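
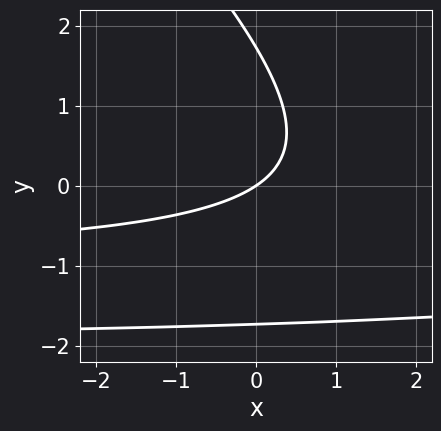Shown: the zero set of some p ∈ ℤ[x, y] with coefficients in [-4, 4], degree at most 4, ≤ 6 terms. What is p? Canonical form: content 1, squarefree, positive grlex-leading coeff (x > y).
x*y^2 + y^3 + 3*x*y + 2*x - 3*y

1. The degree is 3 — no degree-2 curve has this shape.
2. Reading off the gridlines: it meets the y-axis at y = 0 (among the integer gridlines); it crosses the x-axis at the gridline x = 0.
3. Matching integer coefficients to the picture gives p.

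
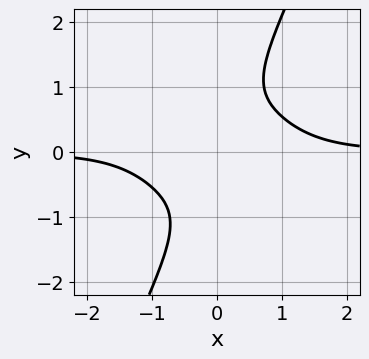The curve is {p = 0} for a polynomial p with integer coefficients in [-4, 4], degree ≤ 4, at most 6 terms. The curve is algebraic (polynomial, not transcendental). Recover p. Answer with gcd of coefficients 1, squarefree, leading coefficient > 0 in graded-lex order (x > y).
(a) deg p = 4. The shape is more complex than any degree-3 curve.
(b) Checking where it meets the axes: no y-intercept at any integer in the box; the curve avoids every integer x-axis point in the box.
(c) Putting this together gives p.

2*x^3*y + 2*x^2*y^2 + 3*x*y^3 - 2*y^4 - 2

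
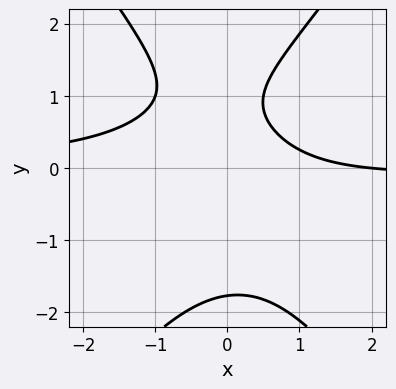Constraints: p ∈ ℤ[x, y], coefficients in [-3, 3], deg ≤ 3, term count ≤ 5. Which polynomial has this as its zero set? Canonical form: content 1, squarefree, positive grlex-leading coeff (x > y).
2*x^2*y - y^3 + x + 2*y - 2

1. The degree is 3 — a generic line meets the curve in up to 3 points.
2. Checking where it meets the axes: one x-axis crossing is at x = 2.
3. The integer polynomial consistent with all of this is the stated p.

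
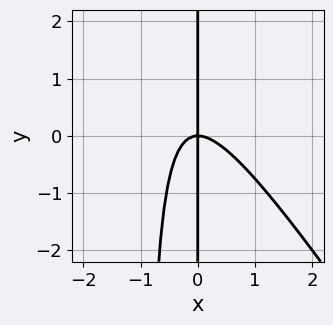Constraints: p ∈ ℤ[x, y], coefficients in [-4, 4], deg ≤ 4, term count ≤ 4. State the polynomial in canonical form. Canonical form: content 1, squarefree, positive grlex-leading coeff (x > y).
1. Degree: a generic line meets the curve in up to 3 points, so deg p = 3.
2. From the visible intercepts: it crosses the x-axis at the gridline x = 0; every point of the y-axis in the box is on the curve.
3. Together with the visible shape, these determine p as stated.

3*x^3 + 2*x^2*y + 2*x*y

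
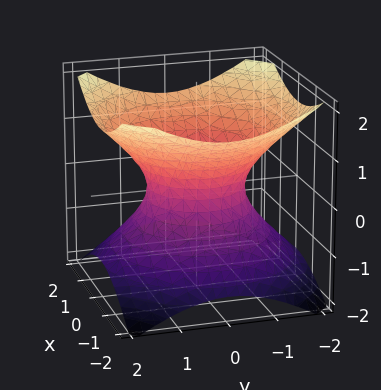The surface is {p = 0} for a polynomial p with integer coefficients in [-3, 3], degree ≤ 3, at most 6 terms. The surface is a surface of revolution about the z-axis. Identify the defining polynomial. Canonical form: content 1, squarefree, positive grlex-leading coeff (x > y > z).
2*x^2 + 2*y^2 - 3*z^2 - 2

1. deg p = 2. No degree-1 surface has this shape.
2. Symmetries: every cross-section ⟂ z is a circle, so x, y appear only via x² + y².
3. Reading off the gridlines: the y-axis gridline crossings are at y ∈ {-1, 1}; a circular section at z = 1 has radius between 1 and 2.
4. Together with the visible shape, these determine p as stated. Check: (-1, 0, 0) on the x-axis lies on the surface, and p(-1, 0, 0) = 0. ✓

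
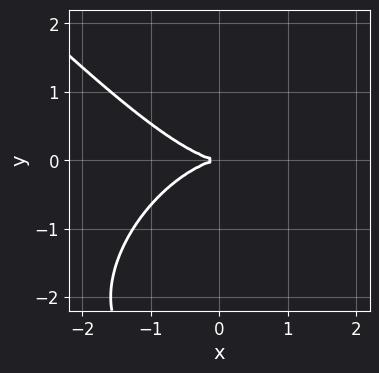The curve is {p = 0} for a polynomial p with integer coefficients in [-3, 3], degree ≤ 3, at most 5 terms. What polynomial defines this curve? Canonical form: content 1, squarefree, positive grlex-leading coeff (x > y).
1. Degree: no degree-2 curve has this shape, so deg p = 3.
2. Reading off the gridlines: one y-axis crossing is at y = 0; it crosses the x-axis at the gridline x = 0.
3. Matching integer coefficients to the picture gives p.

x^3 + y^3 + 3*y^2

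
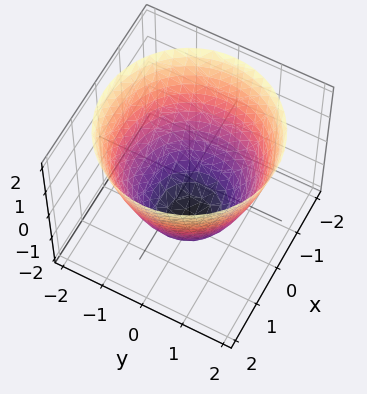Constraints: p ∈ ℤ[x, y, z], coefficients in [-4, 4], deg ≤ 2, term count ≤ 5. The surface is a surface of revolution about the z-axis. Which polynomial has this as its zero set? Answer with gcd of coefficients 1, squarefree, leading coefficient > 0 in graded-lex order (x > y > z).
x^2 + y^2 - z - 2

(a) The degree is 2 — no degree-1 surface has this shape.
(b) Symmetries: every cross-section ⟂ z is a circle, so x, y appear only via x² + y².
(c) Checking where it meets the axes: a circular section at z = 1 has radius between 1 and 2; one z-axis crossing is at z = -2.
(d) Solving for integer coefficients yields p as stated.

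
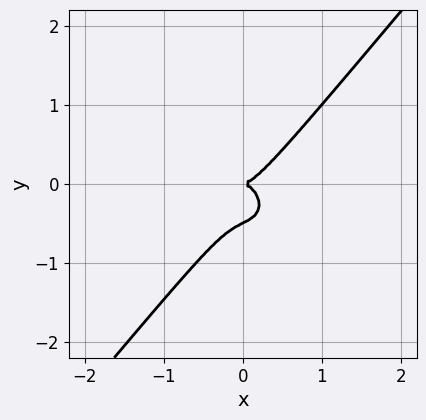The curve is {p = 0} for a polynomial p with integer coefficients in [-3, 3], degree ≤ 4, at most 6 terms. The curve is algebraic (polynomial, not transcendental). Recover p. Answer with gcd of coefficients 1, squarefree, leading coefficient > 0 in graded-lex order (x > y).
2*x^3 + x*y^2 - 2*y^3 - y^2

1. The degree is 3 — the shape is more complex than any degree-2 curve.
2. Against the integer gridlines: one y-axis crossing is at y = 0; one x-axis crossing is at x = 0.
3. Solving for integer coefficients yields p as stated.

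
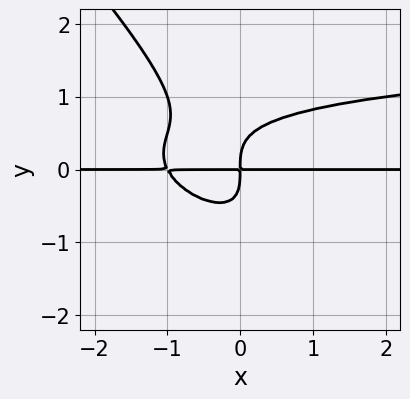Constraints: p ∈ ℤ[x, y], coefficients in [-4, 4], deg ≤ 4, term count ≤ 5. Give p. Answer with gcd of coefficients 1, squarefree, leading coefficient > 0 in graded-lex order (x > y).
(a) Degree: the shape is more complex than any degree-3 curve, so deg p = 4.
(b) From the axis intercepts and sections: every point of the x-axis in the box is on the curve.
(c) Assembling these constraints gives the stated polynomial.

x^2*y^2 + 3*x*y^3 + 2*y^4 - 2*x^2*y - 2*x*y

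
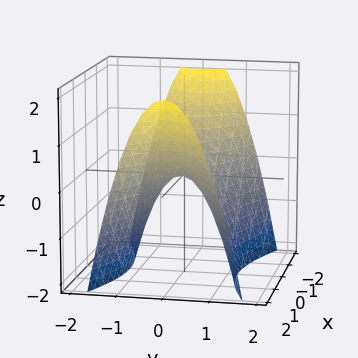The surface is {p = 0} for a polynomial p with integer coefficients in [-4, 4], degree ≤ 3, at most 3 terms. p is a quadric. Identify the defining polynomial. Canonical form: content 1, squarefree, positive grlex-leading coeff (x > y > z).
x^2 - 3*y^2 - 2*z

First, the degree is 2 — a saddle surface; a quadric.
Then, symmetries: it's symmetric under y → −y, forcing even powers of y; it's symmetric under x → −x, forcing even powers of x.
Then, from the axis intercepts and sections: it meets the y-axis at y = 0 (among the integer gridlines); one z-axis crossing is at z = 0; it crosses the x-axis at the gridline x = 0.
Finally, these observations pin down the coefficients.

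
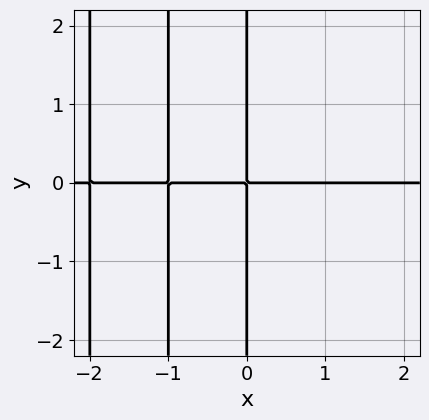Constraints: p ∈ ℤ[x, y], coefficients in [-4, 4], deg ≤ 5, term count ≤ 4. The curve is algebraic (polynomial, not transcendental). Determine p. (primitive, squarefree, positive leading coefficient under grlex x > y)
1. The degree is 4 — a generic line meets the curve in up to 4 points.
2. Against the integer gridlines: every point of the x-axis in the box is on the curve; every point of the y-axis in the box is on the curve.
3. Assembling these constraints gives the stated polynomial.

x^3*y + 3*x^2*y + 2*x*y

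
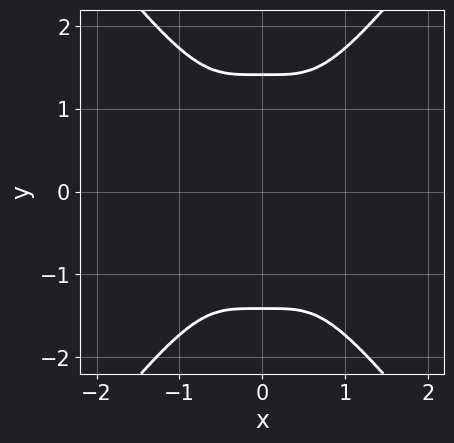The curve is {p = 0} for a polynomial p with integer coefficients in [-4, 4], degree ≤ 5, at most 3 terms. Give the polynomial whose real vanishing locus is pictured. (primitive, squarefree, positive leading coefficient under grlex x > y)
(a) Degree: no degree-3 curve has this shape, so deg p = 4.
(b) Symmetries: it's symmetric under y → −y, forcing even powers of y; it's symmetric under x → −x, forcing even powers of x.
(c) Together with the visible shape, these determine p as stated.

3*x^4 - y^4 + 2*y^2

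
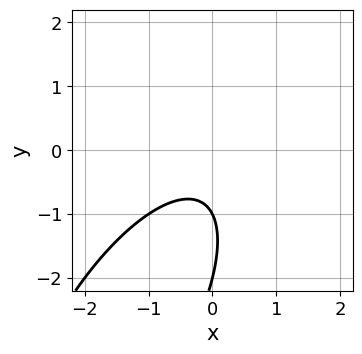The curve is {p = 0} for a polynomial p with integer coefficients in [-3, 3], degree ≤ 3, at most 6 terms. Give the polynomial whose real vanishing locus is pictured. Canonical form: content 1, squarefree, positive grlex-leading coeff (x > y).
2*x^2 - 2*x*y + y^2 + 3*y + 2

Degree: the shape is more complex than any degree-1 curve, so deg p = 2.
Observable constraints: it misses every integer gridline on the x-axis; among the integer gridlines, it crosses the y-axis at y ∈ {-2, -1}.
Solving for integer coefficients yields p as stated.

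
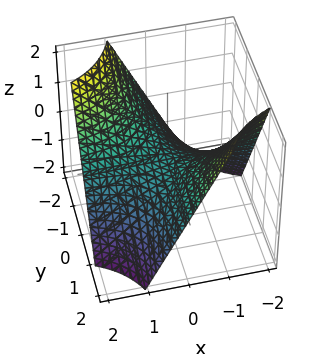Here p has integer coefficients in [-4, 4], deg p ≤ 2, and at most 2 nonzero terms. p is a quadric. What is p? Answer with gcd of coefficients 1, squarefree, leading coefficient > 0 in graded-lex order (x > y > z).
x*y + z

First, the degree is 2 — a saddle surface; a quadric.
Then, from the axis intercepts and sections: it crosses the z-axis at the gridline z = 0; every point of the y-axis in the box is on the surface; the visible x-axis segment lies entirely on the surface.
Finally, putting this together gives p.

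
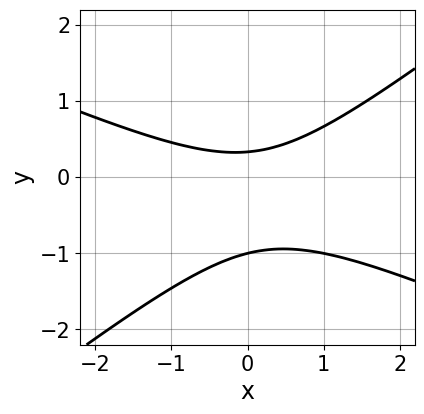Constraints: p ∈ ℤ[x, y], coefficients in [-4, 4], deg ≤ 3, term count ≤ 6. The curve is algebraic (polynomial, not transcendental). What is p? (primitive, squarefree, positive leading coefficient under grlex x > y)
x^2 + x*y - 3*y^2 - 2*y + 1

Degree: the shape is more complex than any degree-1 curve, so deg p = 2.
From the visible intercepts: it misses every integer gridline on the x-axis; it meets the y-axis at y = -1 (among the integer gridlines).
Putting this together gives p.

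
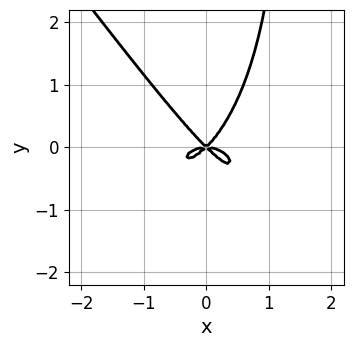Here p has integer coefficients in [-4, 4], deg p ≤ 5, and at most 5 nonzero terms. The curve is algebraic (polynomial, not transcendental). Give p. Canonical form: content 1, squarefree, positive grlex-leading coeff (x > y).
3*x^4 + x^2*y^2 + 2*x*y^3 + 3*x^2*y - 3*y^3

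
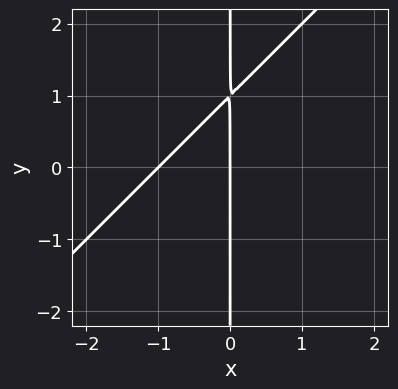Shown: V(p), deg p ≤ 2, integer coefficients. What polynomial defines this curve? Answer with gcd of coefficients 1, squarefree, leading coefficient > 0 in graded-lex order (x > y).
1. The degree is 2 — a generic line meets the curve in up to 2 points.
2. Against the integer gridlines: the visible y-axis segment lies entirely on the curve; the x-axis gridline crossings are at x ∈ {-1, 0}.
3. Solving for integer coefficients yields p as stated.

x^2 - x*y + x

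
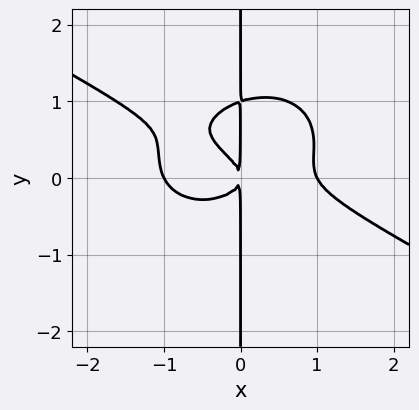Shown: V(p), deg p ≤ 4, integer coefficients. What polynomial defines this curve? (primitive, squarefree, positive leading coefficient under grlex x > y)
First, deg p = 4. The shape is more complex than any degree-3 curve.
Next, from the axis intercepts and sections: the visible y-axis segment lies entirely on the curve; the x-axis gridline crossings are at x ∈ {-1, 1}.
Finally, together with the visible shape, these determine p as stated.

x^4 + x^3*y + 3*x*y^3 - 3*x*y^2 - x^2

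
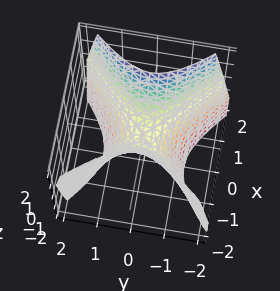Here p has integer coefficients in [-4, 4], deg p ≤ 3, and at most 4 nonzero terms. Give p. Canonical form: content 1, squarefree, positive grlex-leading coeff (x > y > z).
3*x^2 - 3*y^2 - 2*z

First, deg p = 2.
Next, symmetries: the x ↦ −x reflection is a symmetry, so x appears only in even powers; it's symmetric under y → −y, forcing even powers of y.
Next, reading off the gridlines: one z-axis crossing is at z = 0; one x-axis crossing is at x = 0; it meets the y-axis at y = 0 (among the integer gridlines).
Finally, assembling these constraints gives the stated polynomial.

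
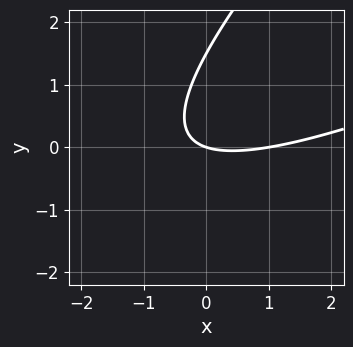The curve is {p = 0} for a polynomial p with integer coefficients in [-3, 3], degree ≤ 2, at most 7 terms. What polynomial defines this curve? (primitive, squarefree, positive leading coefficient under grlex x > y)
(a) Degree: the shape is more complex than any degree-1 curve, so deg p = 2.
(b) Reading off the gridlines: one y-axis crossing is at y = 0; the x-axis gridline crossings are at x ∈ {0, 1}.
(c) Matching integer coefficients to the picture gives p.

x^2 - 3*x*y + 2*y^2 - x - 3*y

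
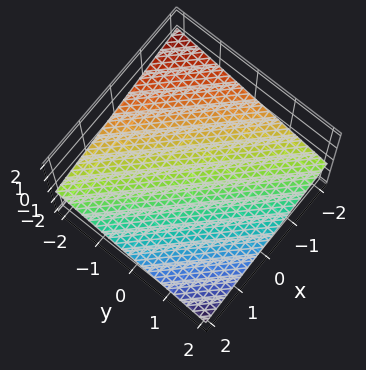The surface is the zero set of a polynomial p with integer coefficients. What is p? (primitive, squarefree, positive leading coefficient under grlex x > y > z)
x + y + 3*z + 2

The degree is 1 — the surface is flat (a plane).
From the visible intercepts: one y-axis crossing is at y = -2; one x-axis crossing is at x = -2.
These observations pin down the coefficients.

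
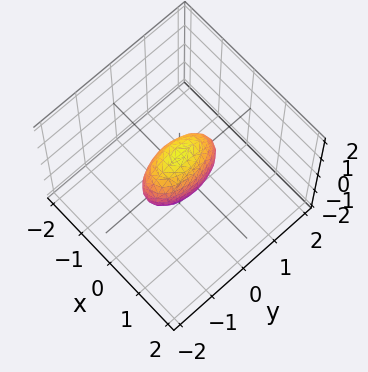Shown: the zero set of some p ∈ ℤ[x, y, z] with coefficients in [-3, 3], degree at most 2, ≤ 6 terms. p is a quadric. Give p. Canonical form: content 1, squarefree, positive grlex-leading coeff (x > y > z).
First, degree: a closed, bounded, convex surface; a quadric, so deg p = 2.
Next, symmetries: mirror symmetry z ↦ −z ⇒ only even powers of z; mirror symmetry x ↦ −x ⇒ only even powers of x; mirror symmetry y ↦ −y ⇒ only even powers of y.
Then, checking where it meets the axes: the z-axis gridline crossings are at z ∈ {-1, 1}; among the integer gridlines, it crosses the y-axis at y ∈ {-1, 1}.
Finally, matching integer coefficients to the picture gives p.

3*x^2 + y^2 + z^2 - 1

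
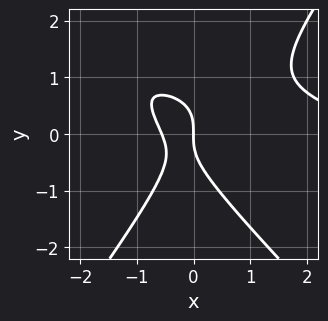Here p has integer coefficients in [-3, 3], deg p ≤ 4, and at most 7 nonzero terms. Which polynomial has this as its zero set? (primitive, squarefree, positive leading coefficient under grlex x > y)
Degree: the shape is more complex than any degree-2 curve, so deg p = 3.
Reading off the gridlines: it crosses the x-axis at the gridline x = 0; one y-axis crossing is at y = 0.
The integer polynomial consistent with all of this is the stated p.

x^3 + 3*x^2*y - 2*y^3 - 3*x^2 - 2*x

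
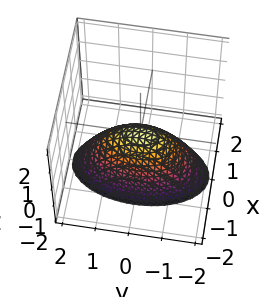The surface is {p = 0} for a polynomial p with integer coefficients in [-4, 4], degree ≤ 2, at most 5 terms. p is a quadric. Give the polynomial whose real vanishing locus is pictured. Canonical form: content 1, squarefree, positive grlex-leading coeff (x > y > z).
First, degree: a single bowl opening along one axis; a quadric, so deg p = 2.
Then, symmetries: it's symmetric under y → −y, forcing even powers of y; mirror symmetry x ↦ −x ⇒ only even powers of x.
Next, against the integer gridlines: one x-axis crossing is at x = 0; one z-axis crossing is at z = 0; one y-axis crossing is at y = 0.
Finally, these observations pin down the coefficients.

3*x^2 + y^2 + 2*z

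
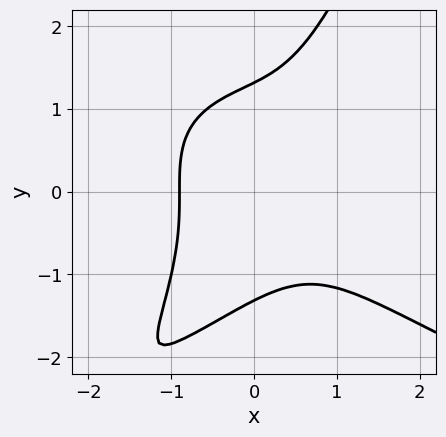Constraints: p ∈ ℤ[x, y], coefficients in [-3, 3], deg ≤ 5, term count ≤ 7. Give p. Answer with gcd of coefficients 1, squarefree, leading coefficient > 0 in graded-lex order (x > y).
2*x*y^3 - y^4 + 3*x^3 - x^2 + 3

deg p = 4. The shape is more complex than any degree-3 curve.
Putting this together gives p.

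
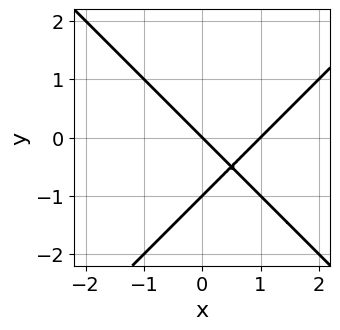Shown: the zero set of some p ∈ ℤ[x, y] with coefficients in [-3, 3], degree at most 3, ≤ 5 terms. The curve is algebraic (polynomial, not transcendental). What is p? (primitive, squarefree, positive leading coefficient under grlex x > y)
1. Degree: no degree-1 curve has this shape, so deg p = 2.
2. Reading off the gridlines: the y-axis gridline crossings are at y ∈ {-1, 0}; the x-axis gridline crossings are at x ∈ {0, 1}.
3. Putting this together gives p.

x^2 - y^2 - x - y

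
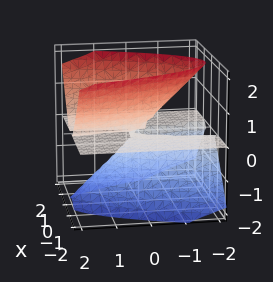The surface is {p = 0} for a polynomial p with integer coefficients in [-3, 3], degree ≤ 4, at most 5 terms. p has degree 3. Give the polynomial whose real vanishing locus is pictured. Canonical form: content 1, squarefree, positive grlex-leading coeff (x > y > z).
1. deg p = 3. No degree-2 surface has this shape.
2. Reading off the gridlines: every point of the x-axis in the box is on the surface; every point of the y-axis in the box is on the surface; it meets the z-axis at z = 0 (among the integer gridlines).
3. Fitting integer coefficients to these (and the overall shape) gives p.

3*x^2*z - 2*y*z^2 - 2*z^3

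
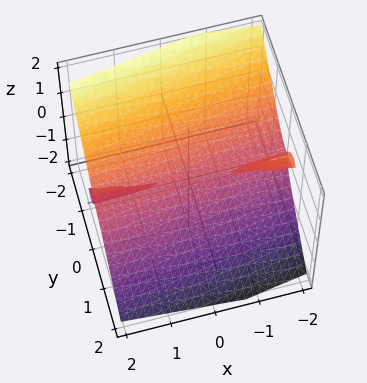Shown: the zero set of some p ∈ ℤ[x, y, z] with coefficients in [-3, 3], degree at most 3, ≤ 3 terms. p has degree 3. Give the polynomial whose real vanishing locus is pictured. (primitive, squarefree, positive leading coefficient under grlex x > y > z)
x*y*z + 2*y^3 + 2*z^3

First, there are 2 components.
Then, the degree is 3 — no degree-2 surface has this shape.
Next, observable constraints: one z-axis crossing is at z = 0; every point of the x-axis in the box is on the surface; one y-axis crossing is at y = 0.
Finally, assembling these constraints gives the stated polynomial.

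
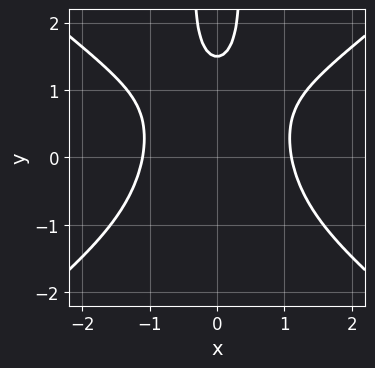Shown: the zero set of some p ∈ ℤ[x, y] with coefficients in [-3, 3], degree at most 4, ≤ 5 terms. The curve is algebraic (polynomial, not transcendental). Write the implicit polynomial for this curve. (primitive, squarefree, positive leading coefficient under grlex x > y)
2*x^4 - 3*x^2*y^2 + 2*y - 3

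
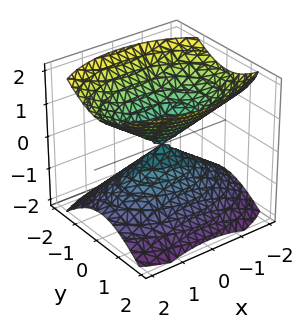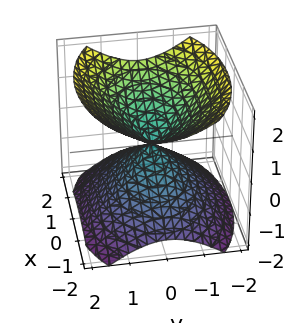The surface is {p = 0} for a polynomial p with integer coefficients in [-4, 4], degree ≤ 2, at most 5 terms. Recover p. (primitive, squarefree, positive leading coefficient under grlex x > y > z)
x^2 + 2*y^2 - 2*z^2

The picture has 2 separate pieces. Treating them together as one polynomial.
deg p = 2. A double cone through the origin; a quadric.
Symmetries: it's symmetric under z → −z, forcing even powers of z; the x ↦ −x reflection is a symmetry, so x appears only in even powers; the y ↦ −y reflection is a symmetry, so y appears only in even powers.
From the visible intercepts: one y-axis crossing is at y = 0; one z-axis crossing is at z = 0; it meets the x-axis at x = 0 (among the integer gridlines).
The integer polynomial consistent with all of this is the stated p.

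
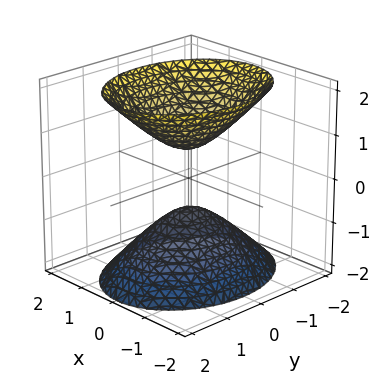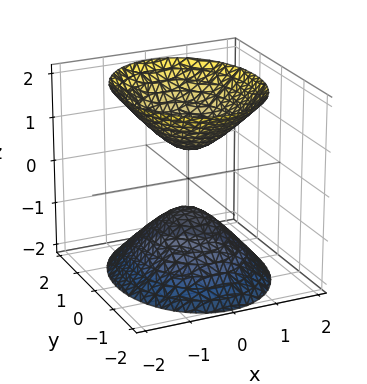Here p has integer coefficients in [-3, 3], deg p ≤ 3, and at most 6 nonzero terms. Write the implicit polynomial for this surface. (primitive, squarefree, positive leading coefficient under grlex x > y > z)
3*x^2 + 2*y^2 - 2*z^2 + 1

First, I count 2 distinct pieces. They look like related sheets of one shape, so recover p as a whole.
Next, the degree is 2 — two separate bowl-shaped sheets opening away from each other; a quadric.
Next, symmetries: it's symmetric under x → −x, forcing even powers of x; mirror symmetry z ↦ −z ⇒ only even powers of z; the y ↦ −y reflection is a symmetry, so y appears only in even powers.
Next, from the visible intercepts: the surface avoids every integer x-axis point in the box; the surface avoids every integer y-axis point in the box.
Finally, matching integer coefficients to the picture gives p.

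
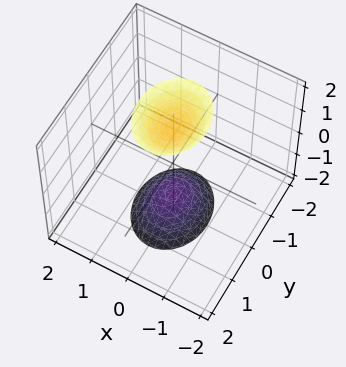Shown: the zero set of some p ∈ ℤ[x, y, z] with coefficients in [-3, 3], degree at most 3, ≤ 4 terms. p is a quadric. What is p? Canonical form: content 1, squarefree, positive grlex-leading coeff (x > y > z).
3*x^2 + 2*y^2 - z^2 + 2

First, there are 2 components. Treating them together as one polynomial.
Next, the degree is 2 — two sheets facing apart; a quadric.
Next, symmetries: mirror symmetry z ↦ −z ⇒ only even powers of z; the x ↦ −x reflection is a symmetry, so x appears only in even powers; the y ↦ −y reflection is a symmetry, so y appears only in even powers.
Next, from the axis intercepts and sections: the surface avoids every integer x-axis point in the box; no y-intercept at any integer in the box.
Finally, solving for integer coefficients yields p as stated.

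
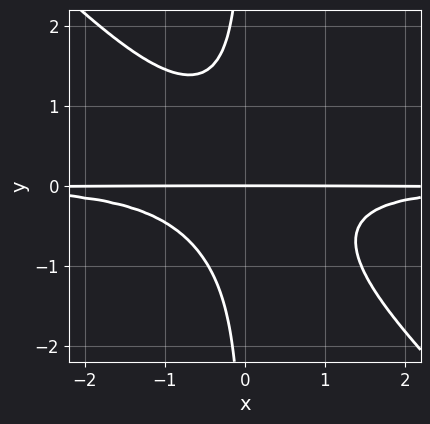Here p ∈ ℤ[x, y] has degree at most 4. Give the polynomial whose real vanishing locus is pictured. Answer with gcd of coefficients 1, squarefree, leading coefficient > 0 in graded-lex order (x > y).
3*x^2*y^2 + 3*x*y^3 + 2*y

(a) The degree is 4 — a generic line meets the curve in up to 4 points.
(b) Against the integer gridlines: the visible x-axis segment lies entirely on the curve; one y-axis crossing is at y = 0.
(c) Putting this together gives p.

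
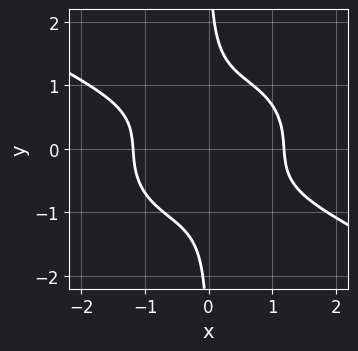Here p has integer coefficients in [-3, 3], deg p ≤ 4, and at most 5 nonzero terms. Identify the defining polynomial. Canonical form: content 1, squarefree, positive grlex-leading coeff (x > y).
First, degree: the shape is more complex than any degree-3 curve, so deg p = 4.
Then, from the axis intercepts and sections: it misses every integer gridline on the y-axis.
Finally, assembling these constraints gives the stated polynomial.

x^4 + x^3*y + 3*x*y^3 - x*y - 2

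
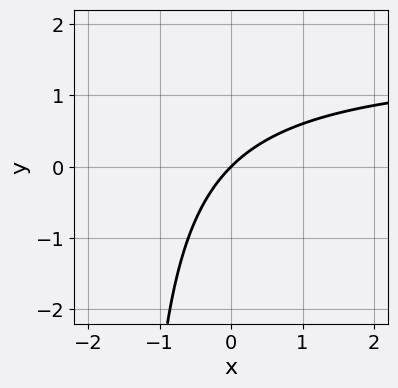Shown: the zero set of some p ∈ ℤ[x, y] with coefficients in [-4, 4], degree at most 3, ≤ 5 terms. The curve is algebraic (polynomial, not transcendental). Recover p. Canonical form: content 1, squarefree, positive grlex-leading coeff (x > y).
First, degree: the shape is more complex than any degree-1 curve, so deg p = 2.
Next, reading off the gridlines: it meets the y-axis at y = 0 (among the integer gridlines); it crosses the x-axis at the gridline x = 0.
Finally, putting this together gives p.

2*x*y - 3*x + 3*y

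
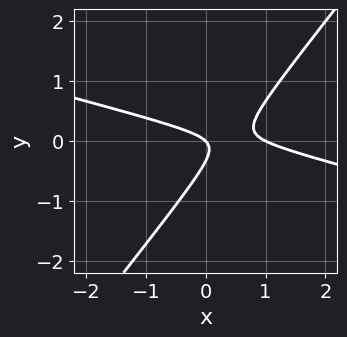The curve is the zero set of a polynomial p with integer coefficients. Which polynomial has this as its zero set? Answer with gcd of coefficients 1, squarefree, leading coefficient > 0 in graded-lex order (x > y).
x^2 + 3*x*y - 3*y^2 - x - y

1. The degree is 2 — a generic line meets the curve in up to 2 points.
2. From the axis intercepts and sections: among the integer gridlines, it crosses the x-axis at x ∈ {0, 1}; it crosses the y-axis at the gridline y = 0.
3. Solving for integer coefficients yields p as stated.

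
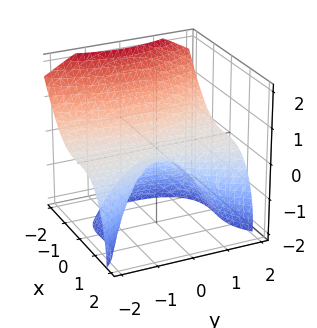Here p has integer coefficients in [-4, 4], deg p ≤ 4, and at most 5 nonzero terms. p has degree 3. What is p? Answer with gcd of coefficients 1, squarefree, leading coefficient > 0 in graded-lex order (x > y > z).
1. deg p = 3. A generic line meets the surface in up to 3 points.
2. Checking where it meets the axes: the visible y-axis segment lies entirely on the surface; one z-axis crossing is at z = 0; one x-axis crossing is at x = 0.
3. Fitting integer coefficients to these (and the overall shape) gives p.

3*x^3 + x^2*z + 2*y^2*z + 3*z^2 + z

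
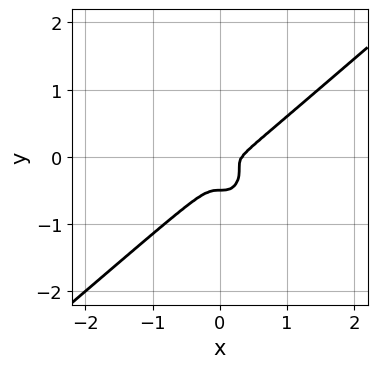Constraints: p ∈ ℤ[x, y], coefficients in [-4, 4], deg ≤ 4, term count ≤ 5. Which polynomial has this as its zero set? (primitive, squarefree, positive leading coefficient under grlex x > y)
1. deg p = 3. The shape is more complex than any degree-2 curve.
2. Solving for integer coefficients yields p as stated.

3*x^3 - 2*x^2*y - 2*y^3 - x^2 - y^2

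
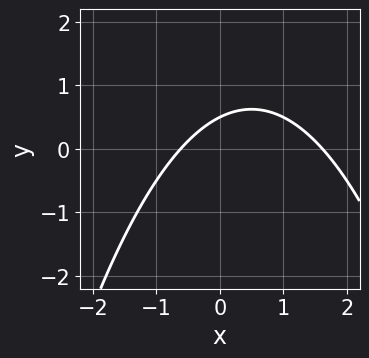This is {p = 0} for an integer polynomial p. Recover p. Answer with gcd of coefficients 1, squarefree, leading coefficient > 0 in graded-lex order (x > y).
(a) Degree: a generic line meets the curve in up to 2 points, so deg p = 2.
(b) Putting this together gives p.

x^2 - x + 2*y - 1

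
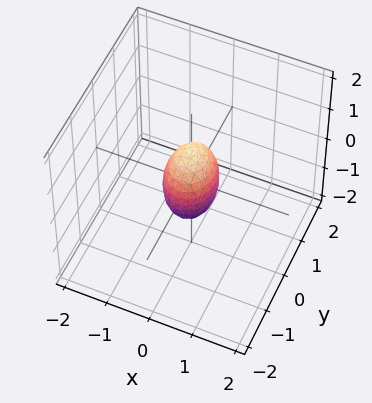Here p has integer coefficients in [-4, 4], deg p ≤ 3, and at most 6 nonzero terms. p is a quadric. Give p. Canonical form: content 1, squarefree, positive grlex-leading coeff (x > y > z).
3*x^2 + 2*y^2 + z^2 - 1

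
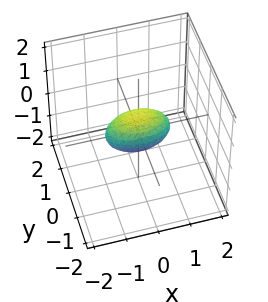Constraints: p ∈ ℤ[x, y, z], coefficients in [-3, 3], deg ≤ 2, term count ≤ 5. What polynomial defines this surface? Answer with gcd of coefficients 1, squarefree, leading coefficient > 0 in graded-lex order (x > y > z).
x^2 + 3*y^2 + 2*z^2 - 1

(a) deg p = 2. A closed, bounded, convex surface; a quadric.
(b) Symmetries: the x ↦ −x reflection is a symmetry, so x appears only in even powers; it's symmetric under z → −z, forcing even powers of z; mirror symmetry y ↦ −y ⇒ only even powers of y.
(c) From the visible intercepts: the x-axis gridline crossings are at x ∈ {-1, 1}.
(d) The integer polynomial consistent with all of this is the stated p.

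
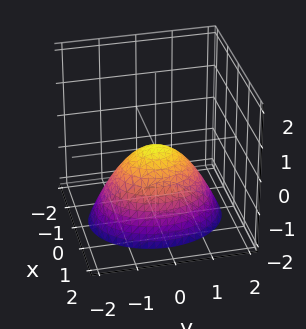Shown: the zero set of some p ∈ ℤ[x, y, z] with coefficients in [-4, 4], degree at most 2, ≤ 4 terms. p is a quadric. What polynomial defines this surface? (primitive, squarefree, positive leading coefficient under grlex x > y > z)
First, the degree is 2 — a paraboloid; a quadric.
Then, symmetries: the x ↦ −x reflection is a symmetry, so x appears only in even powers; the y ↦ −y reflection is a symmetry, so y appears only in even powers.
Next, reading off the gridlines: it meets the y-axis at y = 0 (among the integer gridlines); it crosses the z-axis at the gridline z = 0; one x-axis crossing is at x = 0.
Finally, matching integer coefficients to the picture gives p.

3*x^2 + 2*y^2 + 3*z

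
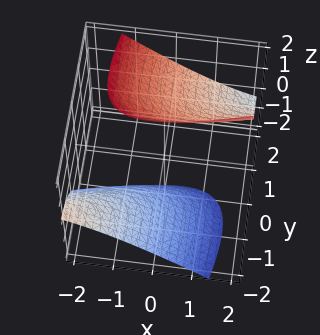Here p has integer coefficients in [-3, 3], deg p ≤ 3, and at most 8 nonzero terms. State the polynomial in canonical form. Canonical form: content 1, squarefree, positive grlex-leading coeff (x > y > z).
x^2 - 3*x*y + y^2 - 3*y*z - z^2 + 3

(a) The picture has 2 separate pieces. Treating them together as one polynomial.
(b) deg p = 2. A generic line meets the surface in up to 2 points.
(c) From the visible intercepts: no x-intercept at any integer in the box; no y-intercept at any integer in the box.
(d) Fitting integer coefficients to these (and the overall shape) gives p.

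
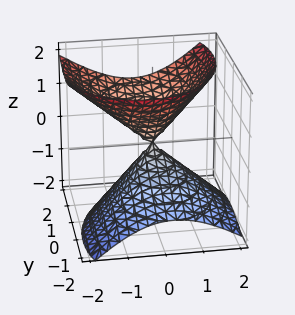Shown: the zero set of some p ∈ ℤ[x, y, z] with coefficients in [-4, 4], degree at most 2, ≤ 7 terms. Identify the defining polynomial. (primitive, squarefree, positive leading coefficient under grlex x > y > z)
3*x^2 + x*z + 2*y^2 - 2*y*z - 3*z^2

There are 2 components. Treating them together as one polynomial.
deg p = 2. No degree-1 surface has this shape.
From the visible intercepts: it crosses the z-axis at the gridline z = 0; it meets the x-axis at x = 0 (among the integer gridlines); it crosses the y-axis at the gridline y = 0.
These observations pin down the coefficients.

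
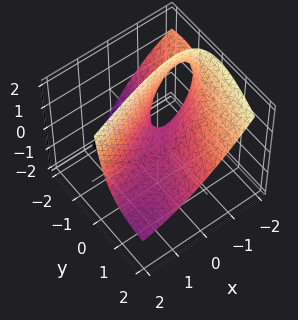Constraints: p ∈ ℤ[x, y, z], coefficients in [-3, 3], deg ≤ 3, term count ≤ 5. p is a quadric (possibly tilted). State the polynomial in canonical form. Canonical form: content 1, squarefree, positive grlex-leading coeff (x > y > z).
x^2 - 3*x*y + y^2 - 3*y*z - 2*z

(a) The degree is 2 — a generic line meets the surface in up to 2 points.
(b) Reading off the gridlines: it crosses the z-axis at the gridline z = 0; it meets the x-axis at x = 0 (among the integer gridlines).
(c) The integer polynomial consistent with all of this is the stated p.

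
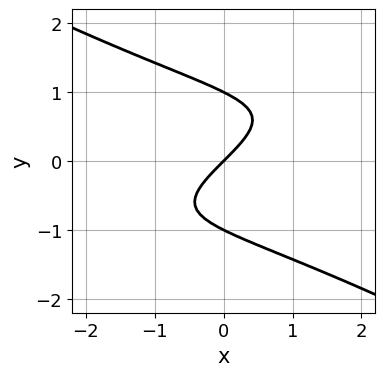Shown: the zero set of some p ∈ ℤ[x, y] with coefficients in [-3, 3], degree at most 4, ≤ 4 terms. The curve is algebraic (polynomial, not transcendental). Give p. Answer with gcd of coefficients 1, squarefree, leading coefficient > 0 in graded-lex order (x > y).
First, degree: a generic line meets the curve in up to 3 points, so deg p = 3.
Then, observable constraints: one x-axis crossing is at x = 0; the y-axis gridline crossings are at y ∈ {-1, 0, 1}.
Finally, assembling these constraints gives the stated polynomial.

x^2*y - 3*y^3 - 3*x + 3*y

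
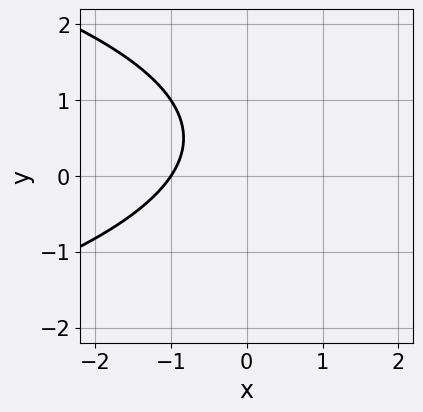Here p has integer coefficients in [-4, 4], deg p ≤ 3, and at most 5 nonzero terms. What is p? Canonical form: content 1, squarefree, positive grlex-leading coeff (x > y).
(a) The degree is 2 — the shape is more complex than any degree-1 curve.
(b) Against the integer gridlines: it crosses the x-axis at the gridline x = -1; the curve avoids every integer y-axis point in the box.
(c) Assembling these constraints gives the stated polynomial.

2*y^2 + 3*x - 2*y + 3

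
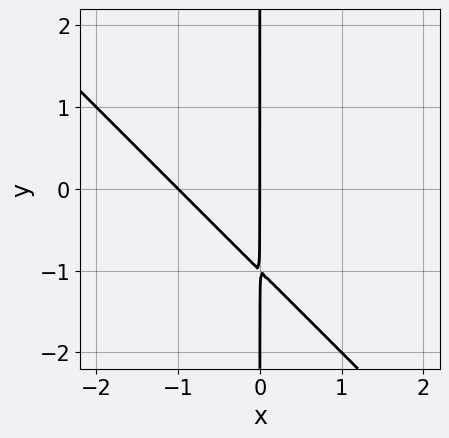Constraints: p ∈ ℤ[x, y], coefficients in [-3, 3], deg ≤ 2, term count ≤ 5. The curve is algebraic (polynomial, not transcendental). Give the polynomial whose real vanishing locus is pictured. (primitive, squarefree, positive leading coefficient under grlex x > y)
x^2 + x*y + x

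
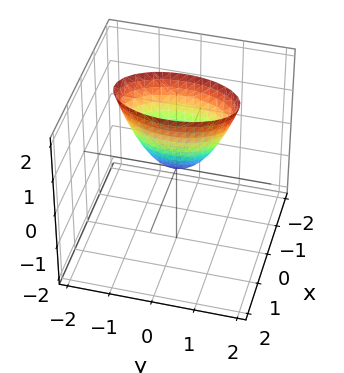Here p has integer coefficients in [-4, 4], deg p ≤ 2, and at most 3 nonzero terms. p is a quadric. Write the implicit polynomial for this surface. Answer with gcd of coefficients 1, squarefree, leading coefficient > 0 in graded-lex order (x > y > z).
3*x^2 + y^2 - z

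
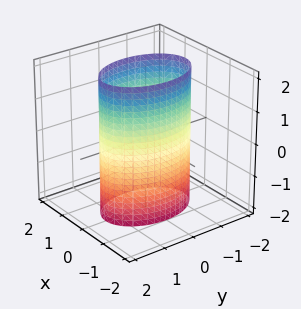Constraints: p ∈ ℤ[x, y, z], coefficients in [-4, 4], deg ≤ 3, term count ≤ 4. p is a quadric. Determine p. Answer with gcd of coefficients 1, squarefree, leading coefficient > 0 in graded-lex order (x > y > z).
1. The degree is 2 — constant cross-section along one axis; a quadric.
2. Symmetries: the z ↦ −z reflection is a symmetry, so z appears only in even powers; the x ↦ −x reflection is a symmetry, so x appears only in even powers; mirror symmetry y ↦ −y ⇒ only even powers of y.
3. Against the integer gridlines: among the integer gridlines, it crosses the x-axis at x ∈ {-1, 1}; the surface avoids every integer z-axis point in the box.
4. Matching integer coefficients to the picture gives p.

2*x^2 + y^2 - 2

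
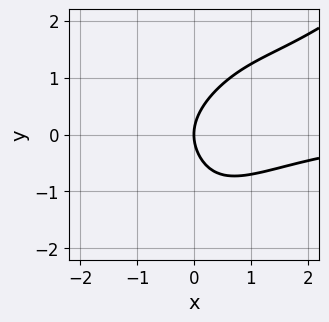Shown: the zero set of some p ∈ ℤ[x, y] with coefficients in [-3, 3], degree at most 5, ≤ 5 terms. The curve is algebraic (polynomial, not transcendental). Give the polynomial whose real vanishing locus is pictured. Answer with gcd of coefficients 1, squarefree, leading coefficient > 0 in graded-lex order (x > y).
x^3*y - 2*x^2*y^2 + x*y^3 - 2*y^2 + 3*x

(a) The degree is 4 — no degree-3 curve has this shape.
(b) Reading off the gridlines: it crosses the x-axis at the gridline x = 0; it meets the y-axis at y = 0 (among the integer gridlines).
(c) The integer polynomial consistent with all of this is the stated p.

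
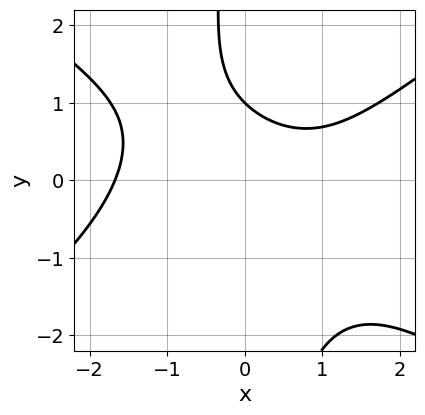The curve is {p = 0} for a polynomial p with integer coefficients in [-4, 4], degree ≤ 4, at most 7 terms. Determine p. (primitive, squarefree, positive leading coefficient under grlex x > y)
First, deg p = 3. No degree-2 curve has this shape.
Then, against the integer gridlines: it meets the y-axis at y = 1 (among the integer gridlines).
Finally, matching integer coefficients to the picture gives p.

x^3 - 2*x*y^2 - x - 3*y + 3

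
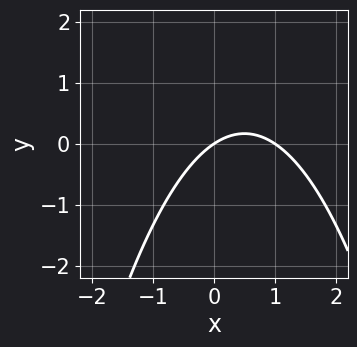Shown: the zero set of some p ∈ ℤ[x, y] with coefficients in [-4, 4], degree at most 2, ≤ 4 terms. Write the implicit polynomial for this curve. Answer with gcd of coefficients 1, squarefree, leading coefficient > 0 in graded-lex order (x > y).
2*x^2 - 2*x + 3*y

First, degree: the shape is more complex than any degree-1 curve, so deg p = 2.
Next, reading off the gridlines: the x-axis gridline crossings are at x ∈ {0, 1}; it meets the y-axis at y = 0 (among the integer gridlines).
Finally, fitting integer coefficients to these (and the overall shape) gives p.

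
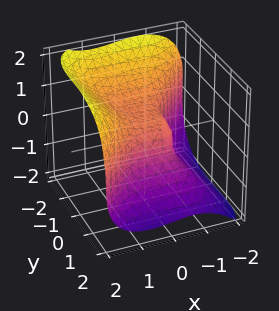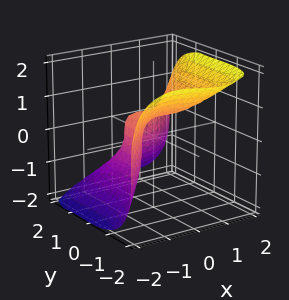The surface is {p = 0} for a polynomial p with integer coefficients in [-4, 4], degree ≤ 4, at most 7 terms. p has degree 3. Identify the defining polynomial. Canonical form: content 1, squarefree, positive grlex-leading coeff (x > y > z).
The degree is 3 — a generic line meets the surface in up to 3 points.
Solving for integer coefficients yields p as stated.

3*x^3 - x*y^2 - 2*y^3 - 3*z^3 + 1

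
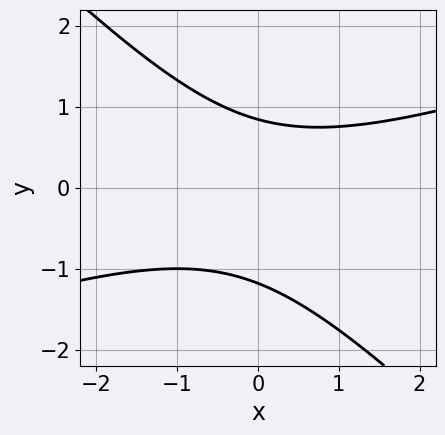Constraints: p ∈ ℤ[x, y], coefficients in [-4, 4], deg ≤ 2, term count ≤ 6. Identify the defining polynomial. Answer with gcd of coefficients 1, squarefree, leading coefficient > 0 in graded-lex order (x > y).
x^2 - 2*x*y - 3*y^2 - y + 3

(a) deg p = 2. No degree-1 curve has this shape.
(b) Observable constraints: it misses every integer gridline on the x-axis.
(c) Putting this together gives p.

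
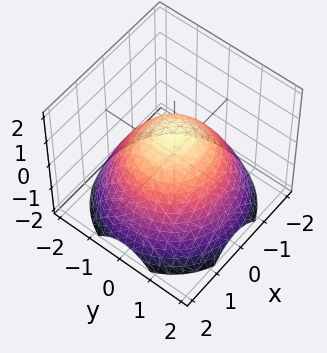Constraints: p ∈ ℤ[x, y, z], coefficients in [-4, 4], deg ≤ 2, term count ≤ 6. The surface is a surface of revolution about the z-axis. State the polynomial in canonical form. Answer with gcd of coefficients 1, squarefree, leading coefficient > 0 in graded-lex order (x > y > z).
2*x^2 + 2*y^2 + 3*z - 3

1. Degree: no degree-1 surface has this shape, so deg p = 2.
2. Symmetry: the z-axis is an axis of rotation, so x and y enter only as x² + y².
3. Against the integer gridlines: it crosses the z-axis at the gridline z = 1; a circular section at z = 0 has radius between 1 and 2.
4. Putting this together gives p.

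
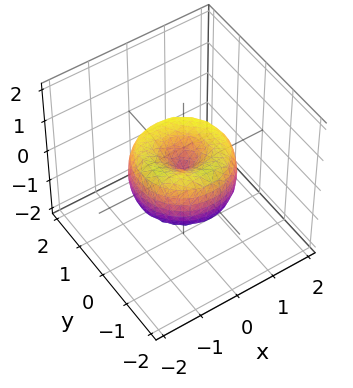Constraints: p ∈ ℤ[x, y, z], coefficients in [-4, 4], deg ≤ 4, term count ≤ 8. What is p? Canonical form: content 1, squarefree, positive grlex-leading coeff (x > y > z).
The degree is 4 — the shape is more complex than any degree-3 surface.
Symmetries: rotational symmetry about the z-axis ⇒ p depends on x, y only through x² + y².
Observable constraints: it crosses the z-axis at the gridline z = 0; it meets the y-axis at y = 0 (among the integer gridlines); a circular section at z = 0 has radius between 1 and 2.
The integer polynomial consistent with all of this is the stated p.

2*x^4 + 4*x^2*y^2 + 2*y^4 - 3*x^2 - 3*y^2 + 2*z^2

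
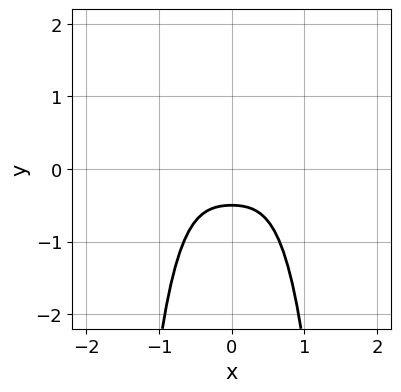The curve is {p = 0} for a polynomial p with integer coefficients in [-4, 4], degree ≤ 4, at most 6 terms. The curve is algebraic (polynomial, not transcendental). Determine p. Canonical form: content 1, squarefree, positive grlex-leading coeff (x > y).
(a) The degree is 4 — a generic line meets the curve in up to 4 points.
(b) Symmetries: the x ↦ −x reflection is a symmetry, so x appears only in even powers.
(c) Against the integer gridlines: it misses every integer gridline on the x-axis.
(d) Assembling these constraints gives the stated polynomial.

3*x^4 + x^2 + 2*y + 1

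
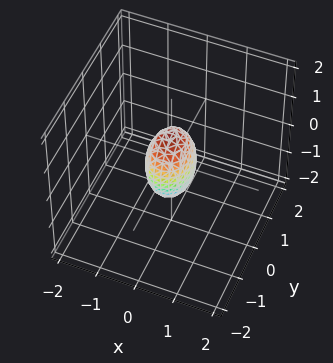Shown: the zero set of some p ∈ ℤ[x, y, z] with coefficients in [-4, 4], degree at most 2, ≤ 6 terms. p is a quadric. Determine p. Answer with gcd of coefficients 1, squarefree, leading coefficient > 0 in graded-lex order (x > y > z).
3*x^2 + 2*y^2 + z^2 - 1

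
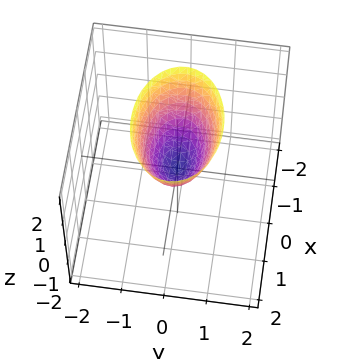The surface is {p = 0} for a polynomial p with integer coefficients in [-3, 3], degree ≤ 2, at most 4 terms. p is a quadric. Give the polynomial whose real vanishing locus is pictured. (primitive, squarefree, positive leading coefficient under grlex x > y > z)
The degree is 2 — a paraboloid; a quadric.
Symmetries: the y ↦ −y reflection is a symmetry, so y appears only in even powers; mirror symmetry x ↦ −x ⇒ only even powers of x.
Against the integer gridlines: one y-axis crossing is at y = 0; it crosses the x-axis at the gridline x = 0; one z-axis crossing is at z = 0.
Solving for integer coefficients yields p as stated.

x^2 + 2*y^2 - z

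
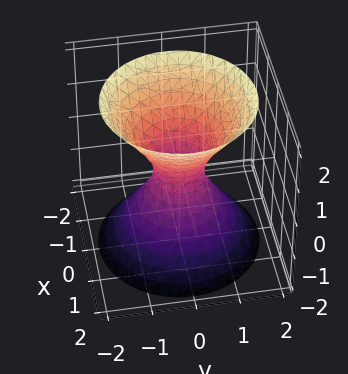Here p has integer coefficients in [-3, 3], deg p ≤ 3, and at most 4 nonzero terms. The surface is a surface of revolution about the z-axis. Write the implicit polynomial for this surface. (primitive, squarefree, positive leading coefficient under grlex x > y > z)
(a) Degree: the shape is more complex than any degree-1 surface, so deg p = 2.
(b) Symmetry: every cross-section ⟂ z is a circle, so x, y appear only via x² + y².
(c) From the axis intercepts and sections: a circular section at z = -1 has radius exactly 1; no z-intercept at any integer in the box.
(d) Putting this together gives p.

3*x^2 + 3*y^2 - 2*z^2 - 1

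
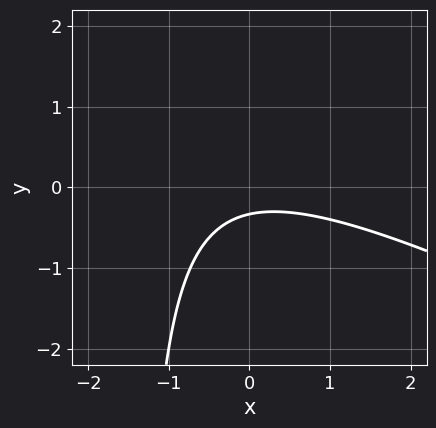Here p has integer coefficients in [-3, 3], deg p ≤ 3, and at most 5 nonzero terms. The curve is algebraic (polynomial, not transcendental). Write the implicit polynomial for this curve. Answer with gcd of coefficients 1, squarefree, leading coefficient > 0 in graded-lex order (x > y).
Degree: no degree-1 curve has this shape, so deg p = 2.
Reading off the gridlines: it misses every integer gridline on the x-axis.
These observations pin down the coefficients.

x^2 + 2*x*y + 3*y + 1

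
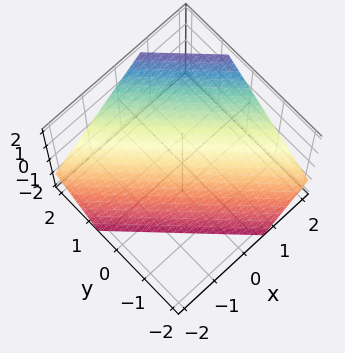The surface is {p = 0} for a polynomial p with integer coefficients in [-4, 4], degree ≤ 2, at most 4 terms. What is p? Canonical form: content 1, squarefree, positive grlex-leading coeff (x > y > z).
3*x + 3*y - 3*z - 2

First, degree: every cross-section is a straight line — this is a plane, so deg p = 1.
Finally, the integer polynomial consistent with all of this is the stated p.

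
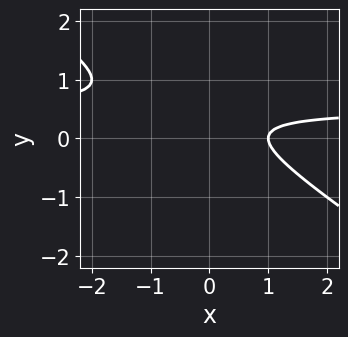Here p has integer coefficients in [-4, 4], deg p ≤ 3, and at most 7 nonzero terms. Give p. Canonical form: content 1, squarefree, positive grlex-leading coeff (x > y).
1. deg p = 2.
2. Observable constraints: it misses every integer gridline on the y-axis; one x-axis crossing is at x = 1.
3. Assembling these constraints gives the stated polynomial.

2*x*y + 3*y^2 - x - 2*y + 1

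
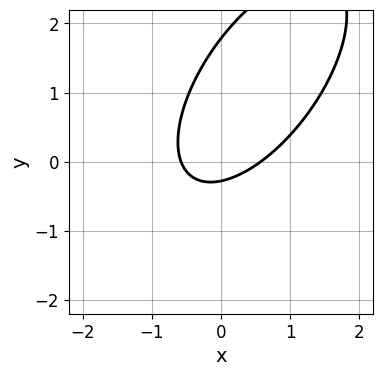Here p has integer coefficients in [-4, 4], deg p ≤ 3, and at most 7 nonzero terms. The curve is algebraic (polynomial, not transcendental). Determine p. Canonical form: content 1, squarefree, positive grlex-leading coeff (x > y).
3*x^2 - 3*x*y + 2*y^2 - 3*y - 1

First, degree: a generic line meets the curve in up to 2 points, so deg p = 2.
Finally, solving for integer coefficients yields p as stated.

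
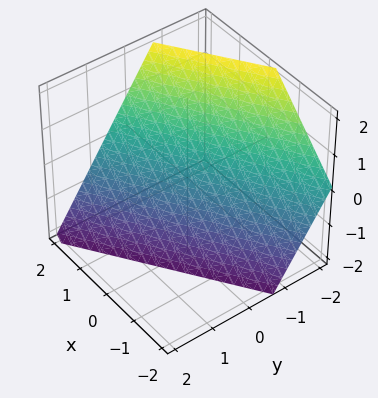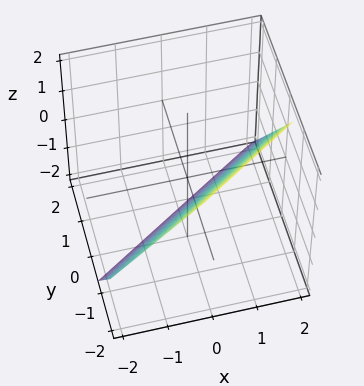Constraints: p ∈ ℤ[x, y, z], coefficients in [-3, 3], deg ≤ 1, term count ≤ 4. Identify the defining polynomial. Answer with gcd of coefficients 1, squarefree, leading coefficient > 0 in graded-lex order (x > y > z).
1. deg p = 1. Every cross-section is a straight line — this is a plane.
2. Checking where it meets the axes: it crosses the z-axis at the gridline z = -1; one x-axis crossing is at x = 1.
3. Solving for integer coefficients yields p as stated.

2*x - 3*y - 2*z - 2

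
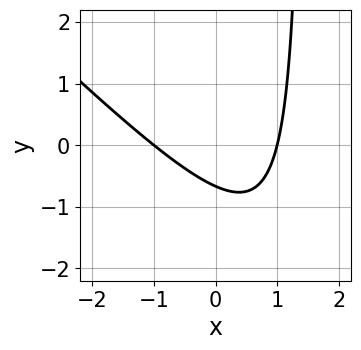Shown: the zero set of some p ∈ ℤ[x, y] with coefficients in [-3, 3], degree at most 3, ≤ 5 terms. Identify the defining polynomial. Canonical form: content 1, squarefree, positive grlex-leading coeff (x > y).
2*x^2 + 2*x*y - 3*y - 2

The degree is 2 — the shape is more complex than any degree-1 curve.
From the axis intercepts and sections: among the integer gridlines, it crosses the x-axis at x ∈ {-1, 1}.
Putting this together gives p.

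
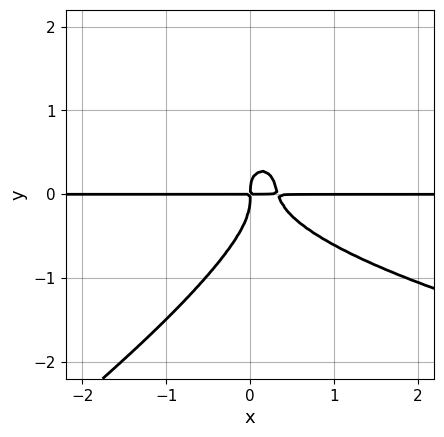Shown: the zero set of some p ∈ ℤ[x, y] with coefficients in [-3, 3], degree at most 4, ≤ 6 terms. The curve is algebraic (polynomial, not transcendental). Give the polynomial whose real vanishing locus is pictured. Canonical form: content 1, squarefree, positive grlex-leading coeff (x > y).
1. Degree: the shape is more complex than any degree-3 curve, so deg p = 4.
2. Against the integer gridlines: every point of the x-axis in the box is on the curve.
3. Solving for integer coefficients yields p as stated.

2*x*y^3 - 3*y^4 - 3*x^2*y - x*y^2 + x*y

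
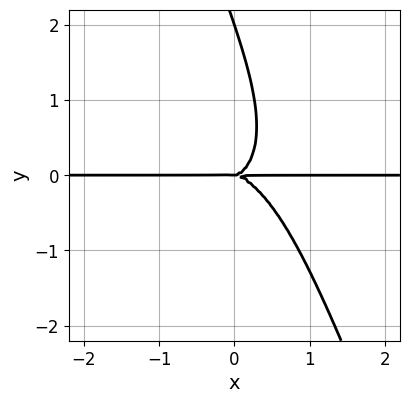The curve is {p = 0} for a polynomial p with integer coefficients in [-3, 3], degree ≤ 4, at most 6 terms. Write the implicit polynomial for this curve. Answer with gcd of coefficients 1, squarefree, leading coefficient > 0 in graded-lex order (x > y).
3*x^3*y + 2*x^2*y^2 + 3*x*y^3 + y^4 - 2*y^3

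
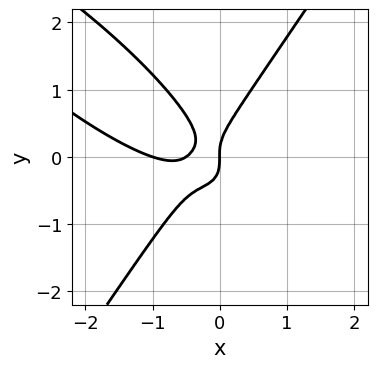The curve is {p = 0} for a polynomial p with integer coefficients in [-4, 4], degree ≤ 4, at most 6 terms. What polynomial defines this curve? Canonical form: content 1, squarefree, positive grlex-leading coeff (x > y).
Degree: a generic line meets the curve in up to 3 points, so deg p = 3.
Against the integer gridlines: it meets the y-axis at y = 0 (among the integer gridlines); the x-axis gridline crossings are at x ∈ {-1, 0}.
Fitting integer coefficients to these (and the overall shape) gives p.

2*x^3 + 3*x^2*y - 2*y^3 + 3*x^2 + x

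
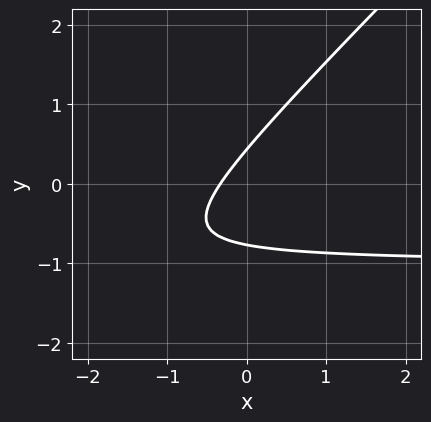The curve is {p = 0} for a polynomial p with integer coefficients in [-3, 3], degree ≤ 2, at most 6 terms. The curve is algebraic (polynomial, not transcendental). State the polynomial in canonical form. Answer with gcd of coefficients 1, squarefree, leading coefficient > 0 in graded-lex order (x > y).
1. Degree: no degree-1 curve has this shape, so deg p = 2.
2. Putting this together gives p.

3*x*y - 3*y^2 + 3*x - y + 1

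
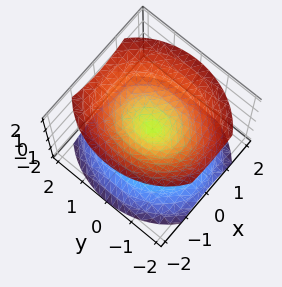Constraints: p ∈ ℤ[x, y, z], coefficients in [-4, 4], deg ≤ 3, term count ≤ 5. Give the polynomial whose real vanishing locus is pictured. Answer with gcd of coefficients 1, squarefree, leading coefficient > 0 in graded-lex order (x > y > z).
First, I count 2 distinct pieces.
Next, deg p = 2.
Next, symmetries: it's symmetric under x → −x, forcing even powers of x; mirror symmetry y ↦ −y ⇒ only even powers of y; the z ↦ −z reflection is a symmetry, so z appears only in even powers.
Next, checking where it meets the axes: one x-axis crossing is at x = 0; it meets the y-axis at y = 0 (among the integer gridlines).
Finally, putting this together gives p.

3*x^2 + 2*y^2 - 3*z^2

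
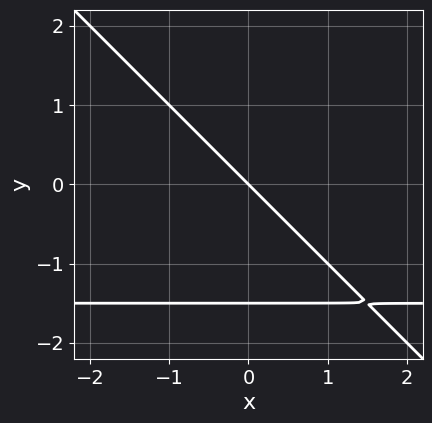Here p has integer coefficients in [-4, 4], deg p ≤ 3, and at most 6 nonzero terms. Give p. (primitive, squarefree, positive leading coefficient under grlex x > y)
2*x*y + 2*y^2 + 3*x + 3*y

Degree: a generic line meets the curve in up to 2 points, so deg p = 2.
Observable constraints: it crosses the y-axis at the gridline y = 0; one x-axis crossing is at x = 0.
These observations pin down the coefficients.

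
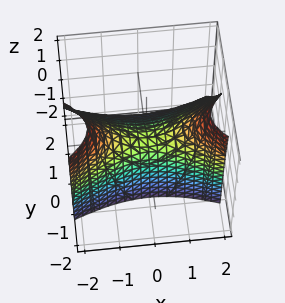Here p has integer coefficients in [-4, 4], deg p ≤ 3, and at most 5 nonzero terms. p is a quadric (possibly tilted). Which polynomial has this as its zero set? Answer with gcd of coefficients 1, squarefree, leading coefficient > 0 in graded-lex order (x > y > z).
x^2 - 3*y^2 - 2*y*z - 2*z

First, deg p = 2. The shape is more complex than any degree-1 surface.
Next, checking where it meets the axes: it meets the z-axis at z = 0 (among the integer gridlines); it meets the x-axis at x = 0 (among the integer gridlines); it meets the y-axis at y = 0 (among the integer gridlines).
Finally, these observations pin down the coefficients.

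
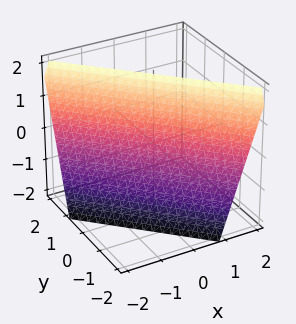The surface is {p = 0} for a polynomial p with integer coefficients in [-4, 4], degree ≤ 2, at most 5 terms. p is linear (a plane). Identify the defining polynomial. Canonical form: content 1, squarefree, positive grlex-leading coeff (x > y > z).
The degree is 1 — every cross-section is a straight line — this is a plane.
Against the integer gridlines: one z-axis crossing is at z = 2.
The integer polynomial consistent with all of this is the stated p.

3*x + 3*y - z + 2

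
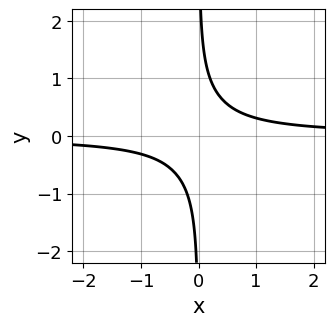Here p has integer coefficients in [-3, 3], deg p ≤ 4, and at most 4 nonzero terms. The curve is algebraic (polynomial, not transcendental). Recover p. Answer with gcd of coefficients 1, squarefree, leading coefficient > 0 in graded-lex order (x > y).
2*x*y^3 + 3*x*y - 1

(a) The degree is 4 — no degree-3 curve has this shape.
(b) Checking where it meets the axes: the curve avoids every integer y-axis point in the box; it misses every integer gridline on the x-axis.
(c) Solving for integer coefficients yields p as stated.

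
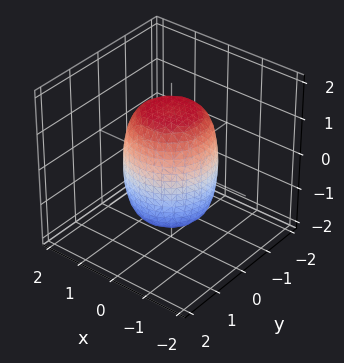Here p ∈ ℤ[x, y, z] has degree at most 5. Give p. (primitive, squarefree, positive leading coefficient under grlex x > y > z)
The degree is 4 — the shape is more complex than any degree-3 surface.
Symmetry: the z-axis is an axis of rotation, so x and y enter only as x² + y².
Reading off the gridlines: a circular section at z = 0 has radius between 1 and 2.
Assembling these constraints gives the stated polynomial.

2*x^4 + 4*x^2*y^2 + 2*y^4 - x^2 - y^2 + z^2 - 2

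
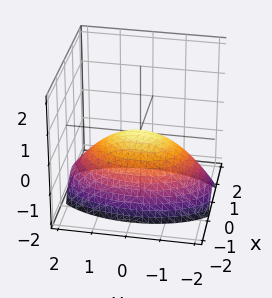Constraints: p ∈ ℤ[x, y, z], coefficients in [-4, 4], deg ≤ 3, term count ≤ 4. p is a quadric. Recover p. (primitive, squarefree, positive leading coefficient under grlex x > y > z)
3*x^2 + y^2 + 3*z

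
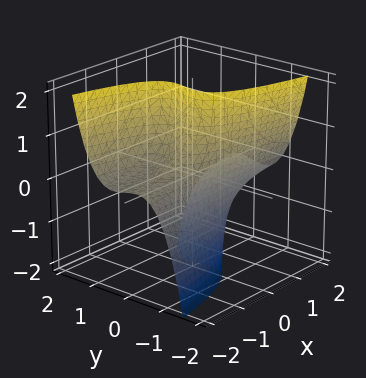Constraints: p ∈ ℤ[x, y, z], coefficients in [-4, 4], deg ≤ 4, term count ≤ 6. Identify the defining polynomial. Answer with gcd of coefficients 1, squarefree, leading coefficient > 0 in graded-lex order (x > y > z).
(a) The degree is 3 — the shape is more complex than any degree-2 surface.
(b) From the axis intercepts and sections: it misses every integer gridline on the z-axis; the surface avoids every integer x-axis point in the box.
(c) The integer polynomial consistent with all of this is the stated p.

3*y^3 + 2*x*z - y + 1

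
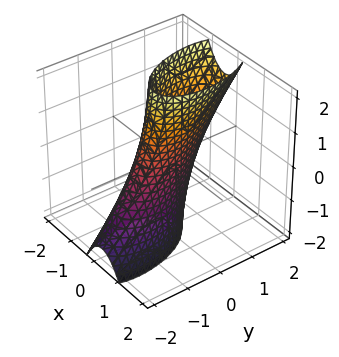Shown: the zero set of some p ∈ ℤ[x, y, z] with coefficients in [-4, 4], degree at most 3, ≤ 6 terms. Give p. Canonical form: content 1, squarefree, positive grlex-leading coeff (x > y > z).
Degree: the shape is more complex than any degree-1 surface, so deg p = 2.
Against the integer gridlines: the y-axis gridline crossings are at y ∈ {-1, 1}; the surface avoids every integer z-axis point in the box.
These observations pin down the coefficients.

3*x^2 + x*y + y^2 - y*z - 1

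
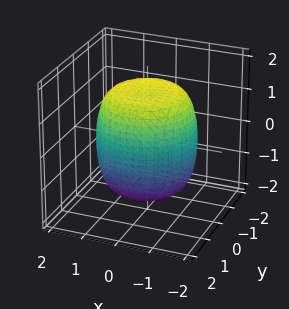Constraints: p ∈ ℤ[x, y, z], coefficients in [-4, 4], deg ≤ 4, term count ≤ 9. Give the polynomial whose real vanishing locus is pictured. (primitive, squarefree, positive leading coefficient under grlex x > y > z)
x^4 + 2*x^2*y^2 + y^4 - x^2 - y^2 + z^2 - 2

First, degree: the shape is more complex than any degree-3 surface, so deg p = 4.
Next, symmetries: rotational symmetry about the z-axis ⇒ p depends on x, y only through x² + y².
Then, reading off the gridlines: a circular section at z = 0 has radius between 1 and 2.
Finally, solving for integer coefficients yields p as stated.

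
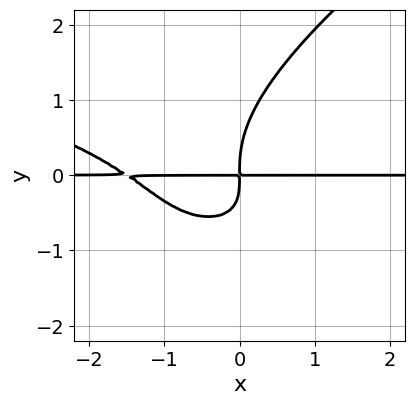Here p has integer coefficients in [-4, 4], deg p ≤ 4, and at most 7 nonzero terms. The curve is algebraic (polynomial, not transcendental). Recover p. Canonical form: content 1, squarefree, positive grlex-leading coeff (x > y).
deg p = 4. A generic line meets the curve in up to 4 points.
Reading off the gridlines: the visible x-axis segment lies entirely on the curve.
These observations pin down the coefficients.

x*y^3 - 2*y^4 + 2*x^2*y + 3*x*y^2 + 3*x*y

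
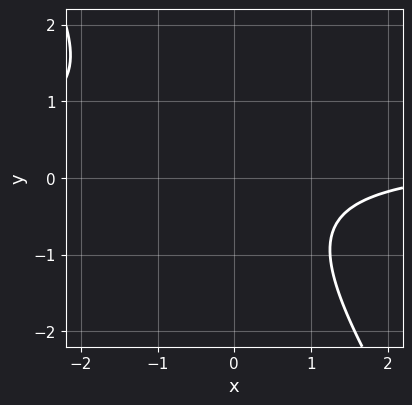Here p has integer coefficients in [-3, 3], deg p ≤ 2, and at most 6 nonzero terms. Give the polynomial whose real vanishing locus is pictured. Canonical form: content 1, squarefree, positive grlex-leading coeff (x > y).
First, the degree is 2 — a generic line meets the curve in up to 2 points.
Then, observable constraints: the curve avoids every integer y-axis point in the box; no x-intercept at any integer in the box.
Finally, matching integer coefficients to the picture gives p.

3*x*y + 2*y^2 - x + 3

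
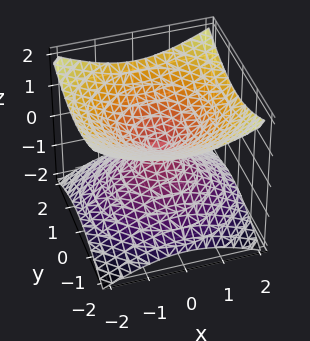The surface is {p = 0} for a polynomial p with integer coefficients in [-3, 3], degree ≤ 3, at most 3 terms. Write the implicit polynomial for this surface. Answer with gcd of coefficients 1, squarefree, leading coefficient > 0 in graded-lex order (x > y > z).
x^2 + y^2 - 2*z^2

deg p = 2. Two nappes meeting at a single point; a quadric.
Symmetries: it's symmetric under z → −z, forcing even powers of z; the z-axis is an axis of rotation, so x and y enter only as x² + y².
Reading off the gridlines: it meets the x-axis at x = 0 (among the integer gridlines); one y-axis crossing is at y = 0.
Matching integer coefficients to the picture gives p.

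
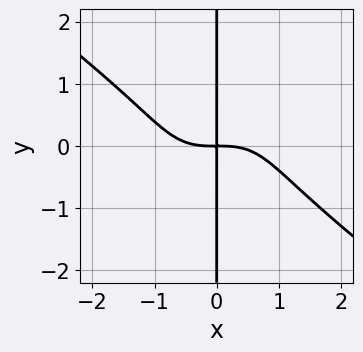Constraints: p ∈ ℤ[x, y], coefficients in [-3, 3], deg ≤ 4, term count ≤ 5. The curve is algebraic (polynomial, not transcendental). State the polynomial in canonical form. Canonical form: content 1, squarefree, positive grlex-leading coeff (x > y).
deg p = 4. No degree-3 curve has this shape.
Checking where it meets the axes: every point of the y-axis in the box is on the curve.
Putting this together gives p.

x^4 - x^2*y^2 + x*y^3 + 2*x*y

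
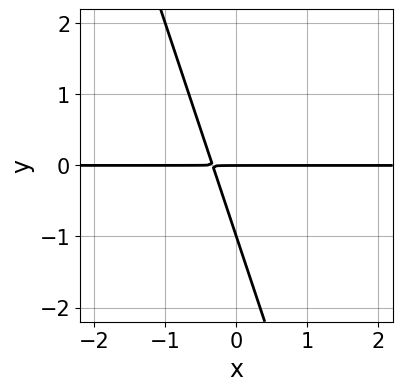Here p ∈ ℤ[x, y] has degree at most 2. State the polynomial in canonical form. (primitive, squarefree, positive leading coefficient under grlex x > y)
Degree: no degree-1 curve has this shape, so deg p = 2.
Checking where it meets the axes: the y-axis gridline crossings are at y ∈ {-1, 0}; the visible x-axis segment lies entirely on the curve.
Solving for integer coefficients yields p as stated.

3*x*y + y^2 + y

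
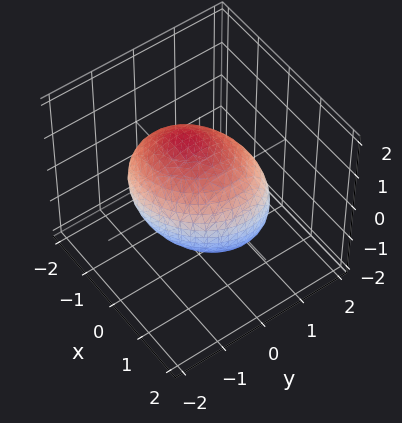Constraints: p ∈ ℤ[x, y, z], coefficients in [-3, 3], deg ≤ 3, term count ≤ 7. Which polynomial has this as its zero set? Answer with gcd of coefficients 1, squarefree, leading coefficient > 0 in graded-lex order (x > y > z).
2*x^2 - x*y + x*z + 2*y^2 + 2*z^2 - 3

First, degree: the shape is more complex than any degree-1 surface, so deg p = 2.
Finally, solving for integer coefficients yields p as stated.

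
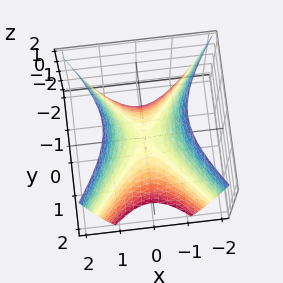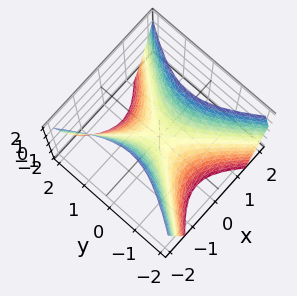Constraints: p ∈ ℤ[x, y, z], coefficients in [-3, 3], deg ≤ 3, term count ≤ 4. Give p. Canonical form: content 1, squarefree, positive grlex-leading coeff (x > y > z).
3*x^2 - 2*y^2 - 2*z

(a) The degree is 2 — a saddle surface; a quadric.
(b) Symmetries: the y ↦ −y reflection is a symmetry, so y appears only in even powers; it's symmetric under x → −x, forcing even powers of x.
(c) Reading off the gridlines: it meets the y-axis at y = 0 (among the integer gridlines); it crosses the z-axis at the gridline z = 0; it crosses the x-axis at the gridline x = 0.
(d) Matching integer coefficients to the picture gives p.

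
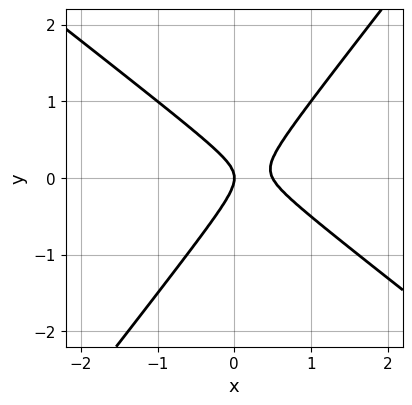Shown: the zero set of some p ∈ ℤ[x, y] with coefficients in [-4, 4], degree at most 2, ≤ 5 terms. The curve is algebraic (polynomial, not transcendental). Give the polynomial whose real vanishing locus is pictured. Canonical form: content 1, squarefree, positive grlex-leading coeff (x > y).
2*x^2 + x*y - 2*y^2 - x

1. Degree: a generic line meets the curve in up to 2 points, so deg p = 2.
2. Against the integer gridlines: it meets the x-axis at x = 0 (among the integer gridlines); it crosses the y-axis at the gridline y = 0.
3. Putting this together gives p.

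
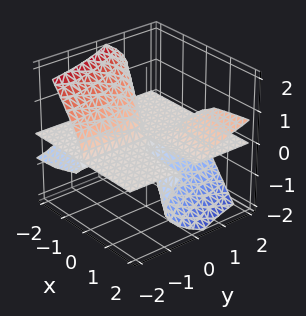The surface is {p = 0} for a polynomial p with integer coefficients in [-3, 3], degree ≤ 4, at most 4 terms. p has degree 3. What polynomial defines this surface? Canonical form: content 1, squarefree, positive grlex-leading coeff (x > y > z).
(a) The picture has 2 separate pieces. They look like related sheets of one shape, so recover p as a whole.
(b) The degree is 3 — the shape is more complex than any degree-2 surface.
(c) Observable constraints: it meets the z-axis at z = 0 (among the integer gridlines); every point of the x-axis in the box is on the surface; every point of the y-axis in the box is on the surface.
(d) These observations pin down the coefficients.

x*y*z - 2*x*z^2 - 2*z^3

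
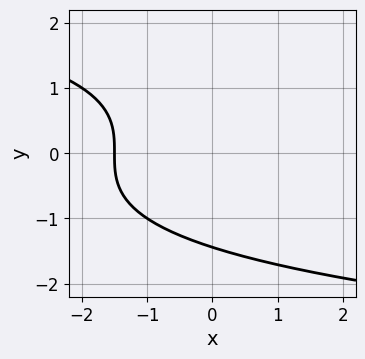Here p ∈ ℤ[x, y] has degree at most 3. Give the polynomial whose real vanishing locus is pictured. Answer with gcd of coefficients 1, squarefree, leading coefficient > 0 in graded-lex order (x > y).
y^3 + 2*x + 3

(a) The degree is 3 — a generic line meets the curve in up to 3 points.
(b) Putting this together gives p.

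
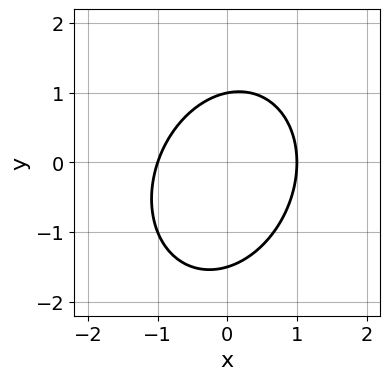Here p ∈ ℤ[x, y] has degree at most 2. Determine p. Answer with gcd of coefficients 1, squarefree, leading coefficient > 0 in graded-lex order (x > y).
1. Degree: no degree-1 curve has this shape, so deg p = 2.
2. From the axis intercepts and sections: one y-axis crossing is at y = 1; the x-axis gridline crossings are at x ∈ {-1, 1}.
3. Together with the visible shape, these determine p as stated.

3*x^2 - x*y + 2*y^2 + y - 3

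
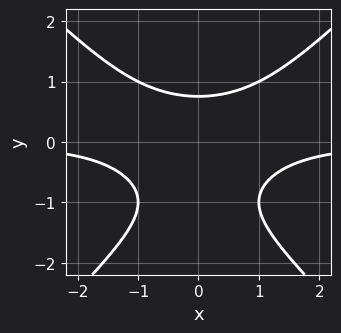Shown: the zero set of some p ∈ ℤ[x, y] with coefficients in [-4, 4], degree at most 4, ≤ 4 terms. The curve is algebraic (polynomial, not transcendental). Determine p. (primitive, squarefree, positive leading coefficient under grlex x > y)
x^2*y - y^3 - y^2 + 1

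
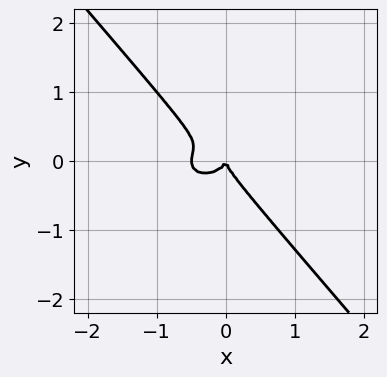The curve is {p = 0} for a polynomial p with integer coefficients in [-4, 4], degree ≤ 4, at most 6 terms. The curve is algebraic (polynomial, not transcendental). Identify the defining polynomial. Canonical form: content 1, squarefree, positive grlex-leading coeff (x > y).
1. deg p = 3. No degree-2 curve has this shape.
2. Checking where it meets the axes: it meets the x-axis at x = 0 (among the integer gridlines); one y-axis crossing is at y = 0.
3. Matching integer coefficients to the picture gives p.

2*x^3 + 2*x*y^2 + 3*y^3 + x^2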